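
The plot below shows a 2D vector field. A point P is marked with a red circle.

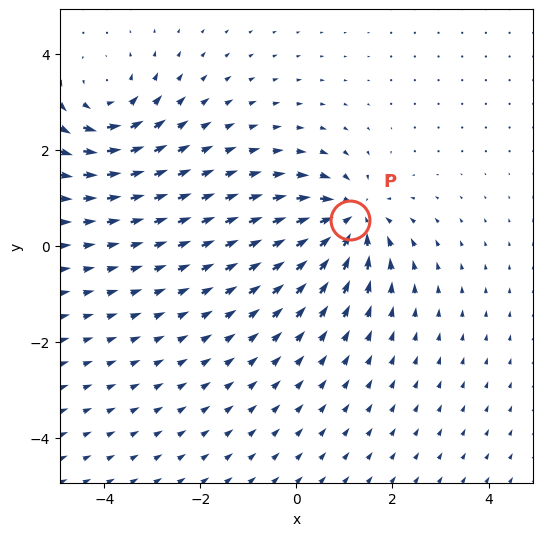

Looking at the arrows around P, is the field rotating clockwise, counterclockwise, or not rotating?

not rotating

Near P at (1.1, 0.5) the arrows show no circulation. The curl there is ≈0.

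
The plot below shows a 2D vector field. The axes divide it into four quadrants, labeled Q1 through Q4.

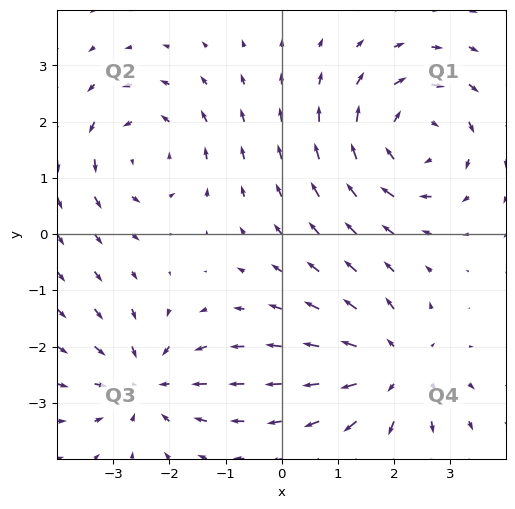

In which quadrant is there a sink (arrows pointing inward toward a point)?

Q3

The sink sits at approximately (-2.4, -2.7), which lies in quadrant Q3. The divergence there is about -4, negative as expected for a sink.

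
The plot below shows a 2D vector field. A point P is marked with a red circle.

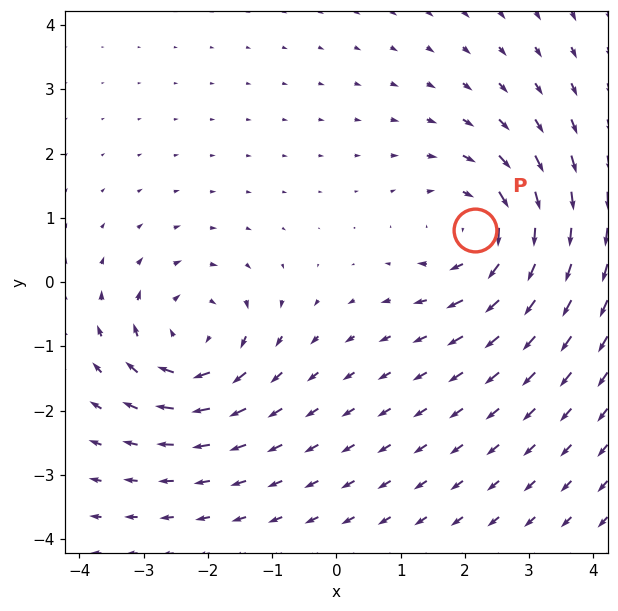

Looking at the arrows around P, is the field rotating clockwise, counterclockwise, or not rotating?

clockwise

Near P at (2.2, 0.8) the arrows circulate clockwise. The curl (z-component) there is about -4; negative curl means clockwise rotation.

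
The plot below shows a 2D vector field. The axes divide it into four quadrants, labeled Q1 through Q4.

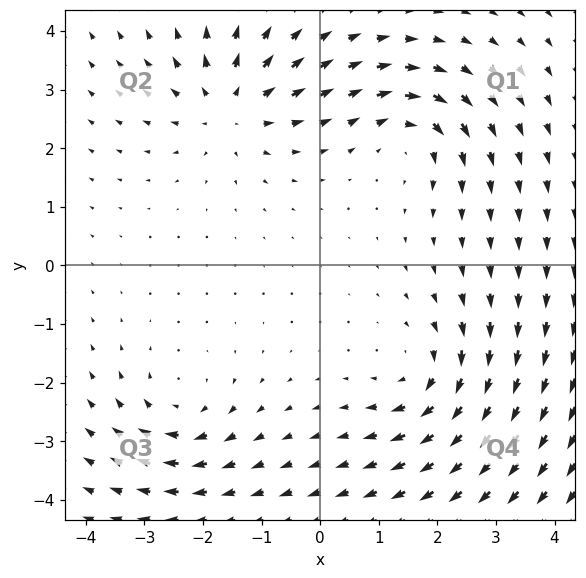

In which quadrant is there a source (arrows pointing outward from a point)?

Q2

The source sits at approximately (-1.5, 2.7), which lies in quadrant Q2. The divergence there is about +5, positive as expected for a source.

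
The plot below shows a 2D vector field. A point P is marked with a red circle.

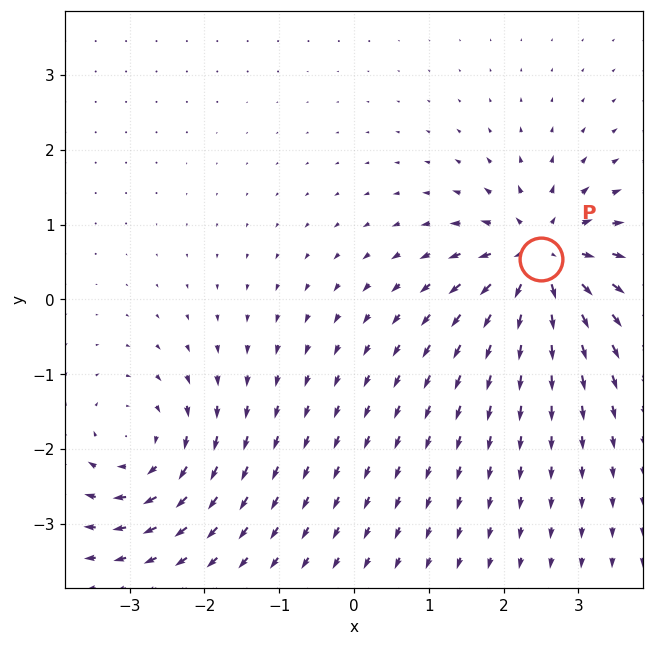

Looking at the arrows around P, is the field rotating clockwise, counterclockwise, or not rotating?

Near P at (2.5, 0.5) the arrows show no circulation. The curl there is ≈0.

not rotating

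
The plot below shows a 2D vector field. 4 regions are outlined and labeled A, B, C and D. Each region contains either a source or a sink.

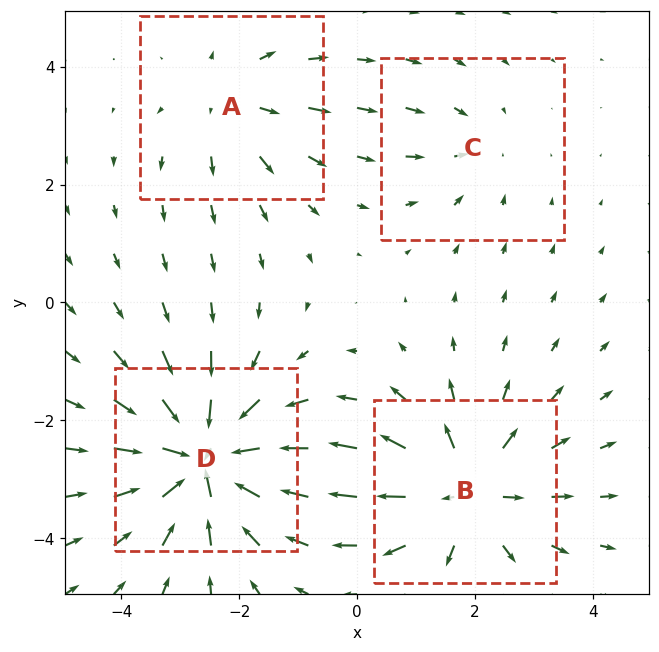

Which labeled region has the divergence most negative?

D

Divergence at each region's feature centre — A: about +3, B: about +5, C: about -2, D: about -6. Region D is most negative.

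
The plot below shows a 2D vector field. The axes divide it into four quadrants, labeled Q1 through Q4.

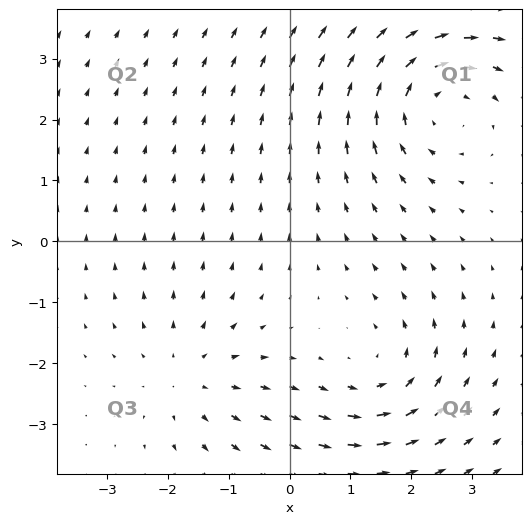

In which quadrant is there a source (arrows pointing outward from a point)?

Q3

The source sits at approximately (-1.6, -2.2), which lies in quadrant Q3. The divergence there is about +2, positive as expected for a source.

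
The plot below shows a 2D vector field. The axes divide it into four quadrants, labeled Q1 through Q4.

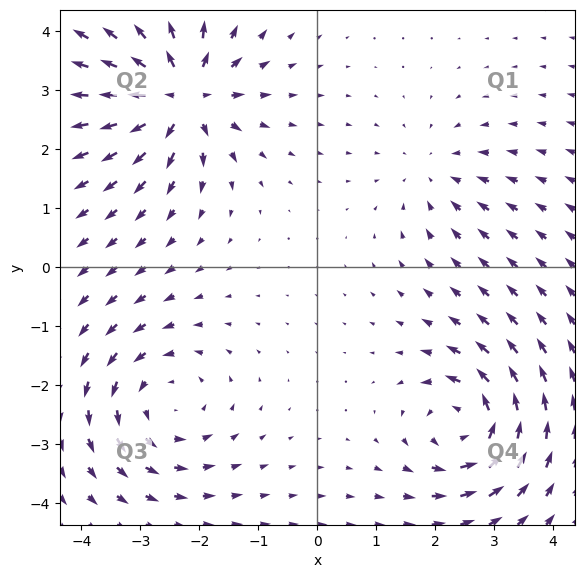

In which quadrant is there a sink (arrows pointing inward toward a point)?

The sink sits at approximately (2.0, 1.6), which lies in quadrant Q1. The divergence there is about -3, negative as expected for a sink.

Q1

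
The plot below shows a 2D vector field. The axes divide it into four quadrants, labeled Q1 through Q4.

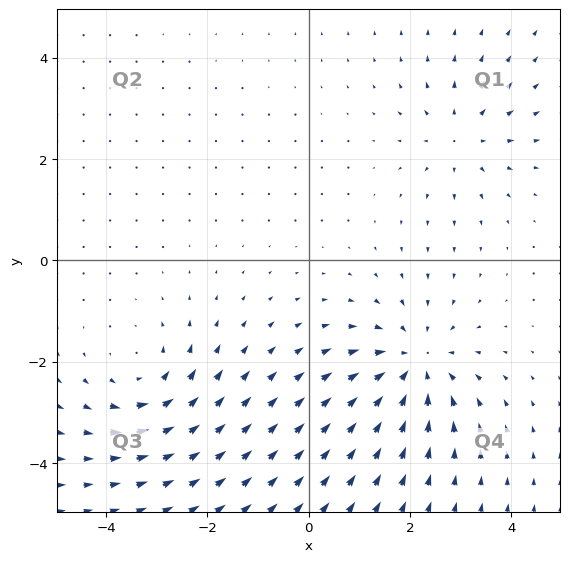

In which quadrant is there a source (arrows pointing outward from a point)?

Q1

The source sits at approximately (3.0, 2.4), which lies in quadrant Q1. The divergence there is about +3, positive as expected for a source.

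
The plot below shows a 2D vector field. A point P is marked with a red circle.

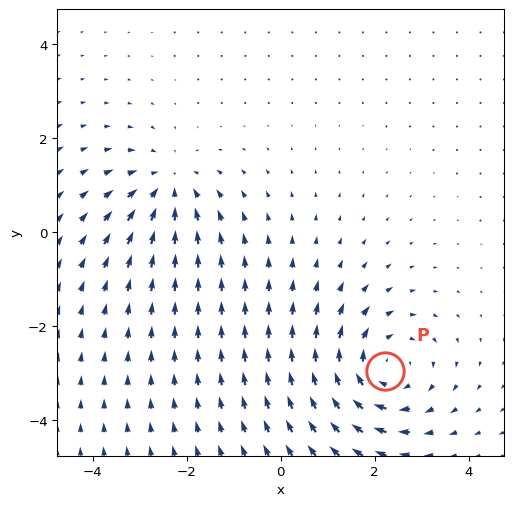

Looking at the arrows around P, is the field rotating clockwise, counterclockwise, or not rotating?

clockwise

Near P at (2.2, -3.0) the arrows circulate clockwise. The curl (z-component) there is about -4; negative curl means clockwise rotation.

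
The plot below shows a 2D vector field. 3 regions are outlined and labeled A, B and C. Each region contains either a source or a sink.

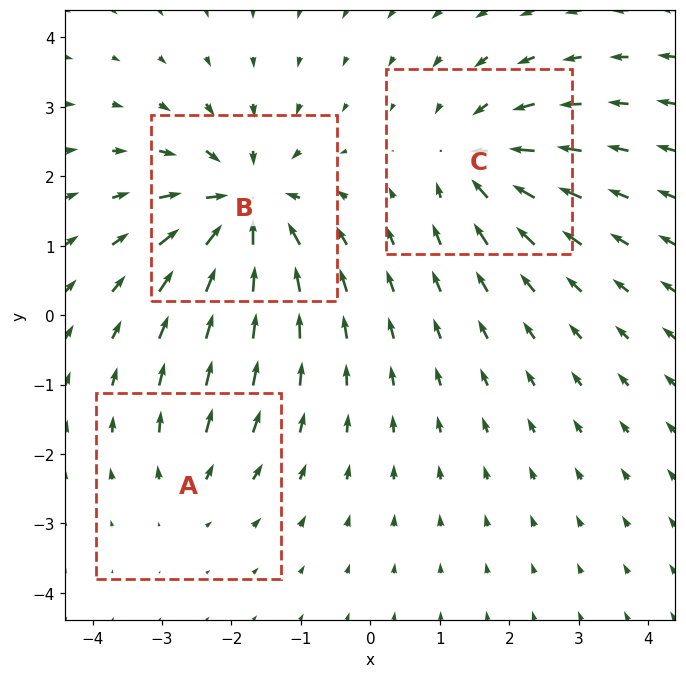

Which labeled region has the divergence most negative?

Divergence at each region's feature centre — A: about +2, B: about -6, C: about -4. Region B is most negative.

B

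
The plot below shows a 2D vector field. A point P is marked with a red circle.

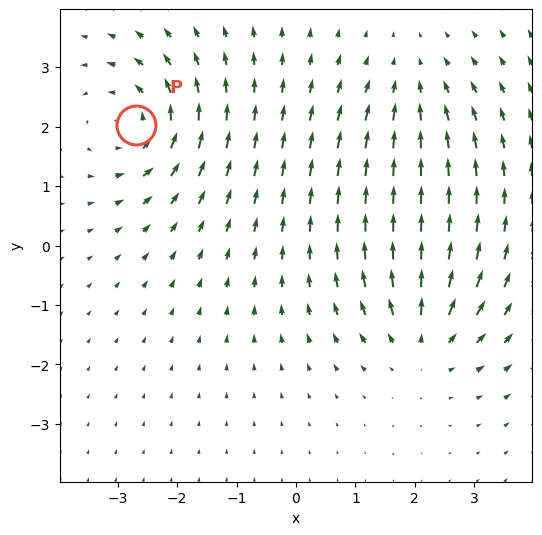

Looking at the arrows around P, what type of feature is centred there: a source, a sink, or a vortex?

vortex

At P (-2.7, 2.0) the arrows circulate counterclockwise. Divergence ≈0, curl about +6 — near-zero divergence with nonzero curl is a vortex.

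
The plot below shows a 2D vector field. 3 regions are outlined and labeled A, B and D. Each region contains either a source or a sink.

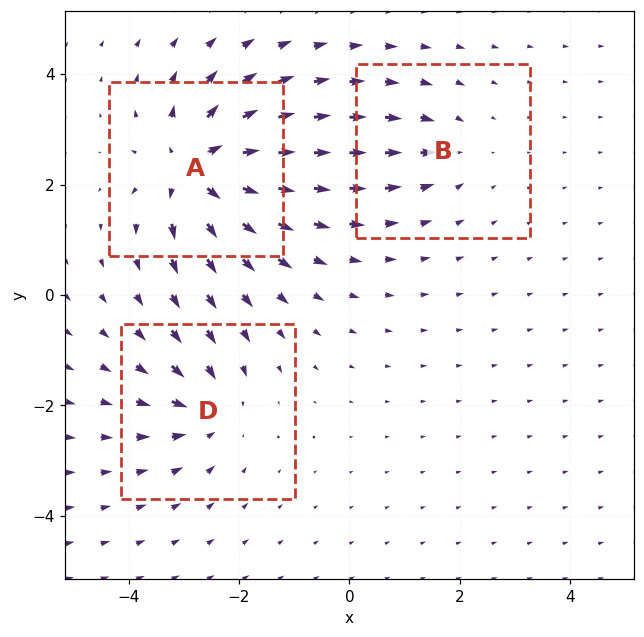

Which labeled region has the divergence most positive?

Divergence at each region's feature centre — A: about +6, B: about -3, D: about -4. Region A is most positive.

A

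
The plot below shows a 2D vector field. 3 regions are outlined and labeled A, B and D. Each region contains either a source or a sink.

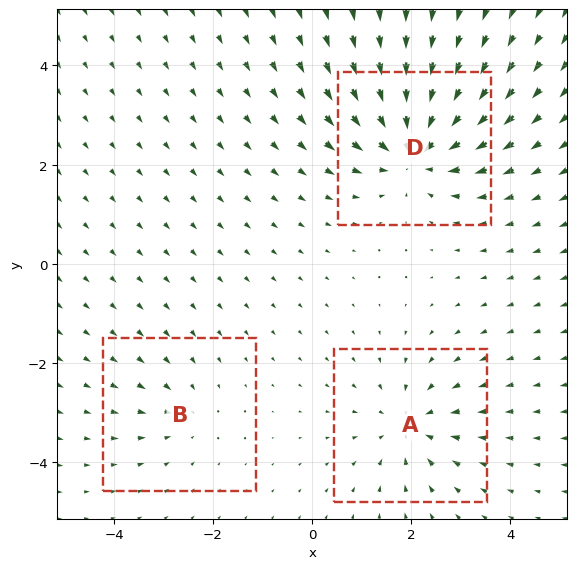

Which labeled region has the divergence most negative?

D

Divergence at each region's feature centre — A: about -3, B: about -2, D: about -5. Region D is most negative.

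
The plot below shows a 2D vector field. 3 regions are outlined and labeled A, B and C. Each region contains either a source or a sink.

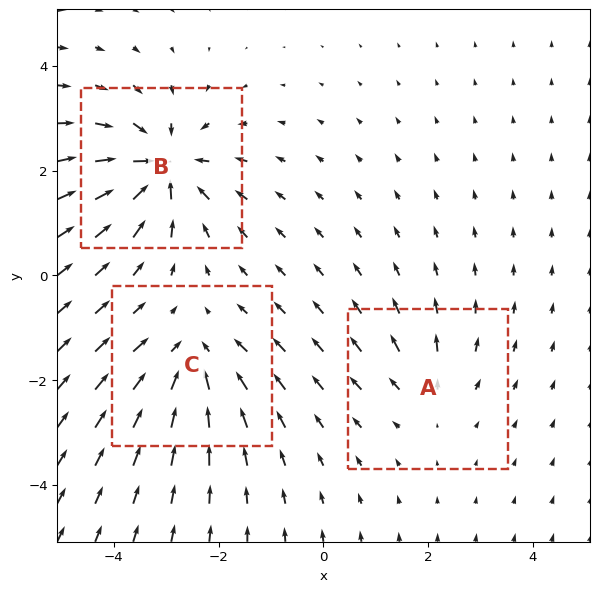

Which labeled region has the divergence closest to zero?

A

Divergence at each region's feature centre — A: about +2, B: about -6, C: about -4. Region A is closest to zero.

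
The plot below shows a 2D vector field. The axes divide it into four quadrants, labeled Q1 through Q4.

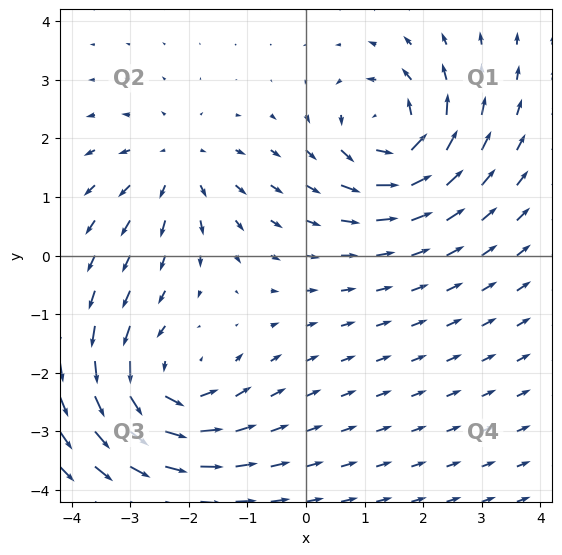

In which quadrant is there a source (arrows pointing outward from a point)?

Q2

The source sits at approximately (-2.2, 1.5), which lies in quadrant Q2. The divergence there is about +3, positive as expected for a source.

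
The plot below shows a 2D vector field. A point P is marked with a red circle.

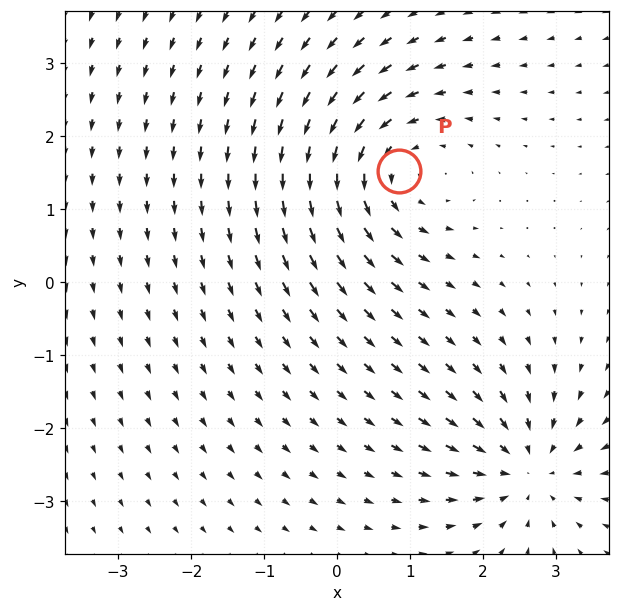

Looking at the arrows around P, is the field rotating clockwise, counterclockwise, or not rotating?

counterclockwise

Near P at (0.9, 1.5) the arrows circulate counterclockwise. The curl (z-component) there is about +4; positive curl means counterclockwise rotation.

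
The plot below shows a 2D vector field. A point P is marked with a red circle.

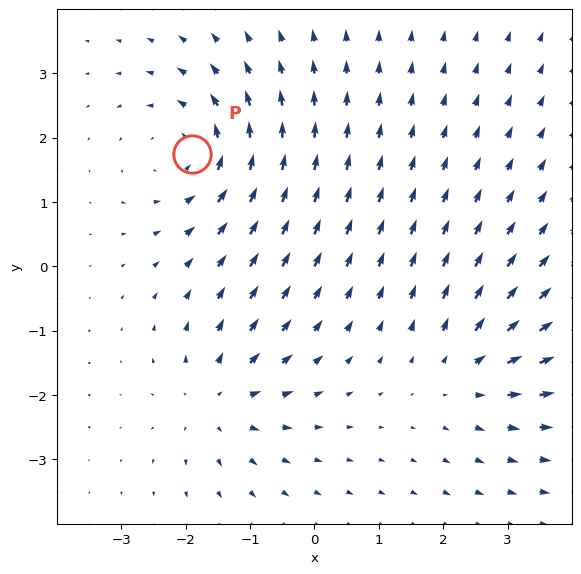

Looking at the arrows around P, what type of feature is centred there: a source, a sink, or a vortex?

At P (-1.9, 1.7) the arrows circulate counterclockwise. Divergence ≈0, curl about +4 — near-zero divergence with nonzero curl is a vortex.

vortex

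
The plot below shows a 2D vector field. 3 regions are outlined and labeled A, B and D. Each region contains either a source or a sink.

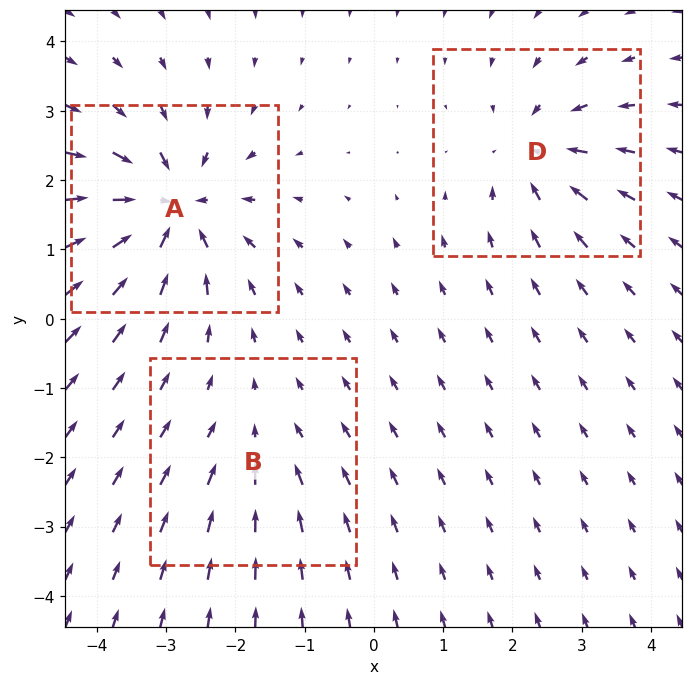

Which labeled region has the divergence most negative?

A

Divergence at each region's feature centre — A: about -6, B: about -2, D: about -4. Region A is most negative.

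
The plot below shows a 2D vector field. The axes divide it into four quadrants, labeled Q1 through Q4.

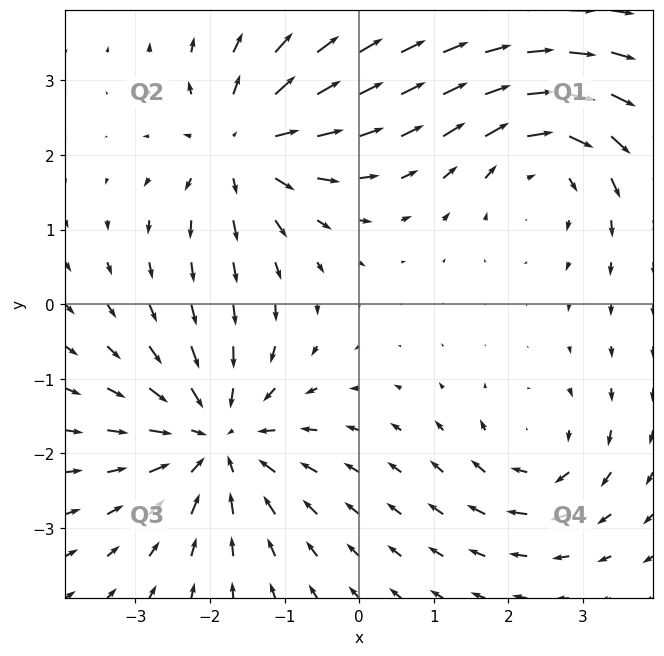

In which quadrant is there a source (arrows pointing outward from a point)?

The source sits at approximately (-1.6, 2.1), which lies in quadrant Q2. The divergence there is about +5, positive as expected for a source.

Q2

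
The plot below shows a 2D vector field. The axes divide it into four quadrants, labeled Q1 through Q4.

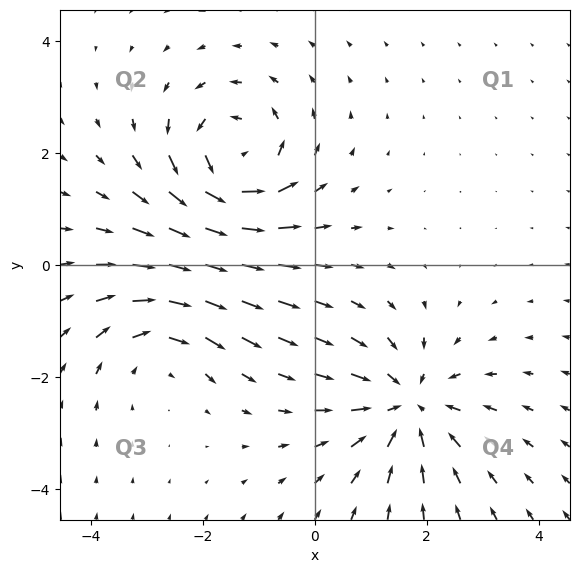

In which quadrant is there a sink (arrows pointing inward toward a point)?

The sink sits at approximately (1.7, -2.5), which lies in quadrant Q4. The divergence there is about -3, negative as expected for a sink.

Q4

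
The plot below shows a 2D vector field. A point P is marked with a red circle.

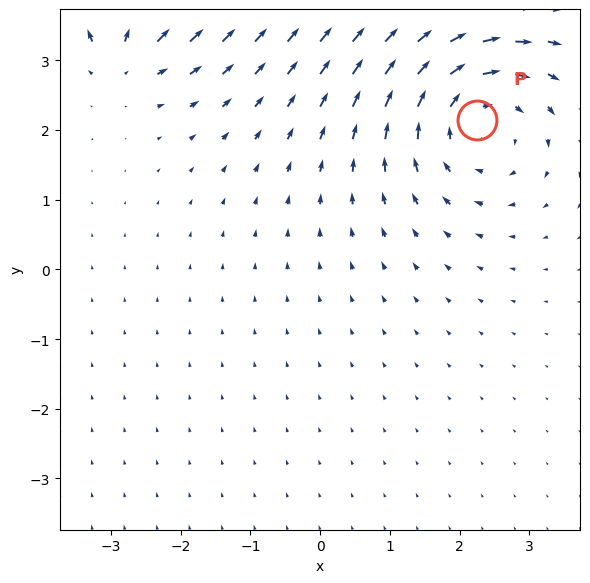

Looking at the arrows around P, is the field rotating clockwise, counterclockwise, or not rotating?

Near P at (2.2, 2.1) the arrows circulate clockwise. The curl (z-component) there is about -5; negative curl means clockwise rotation.

clockwise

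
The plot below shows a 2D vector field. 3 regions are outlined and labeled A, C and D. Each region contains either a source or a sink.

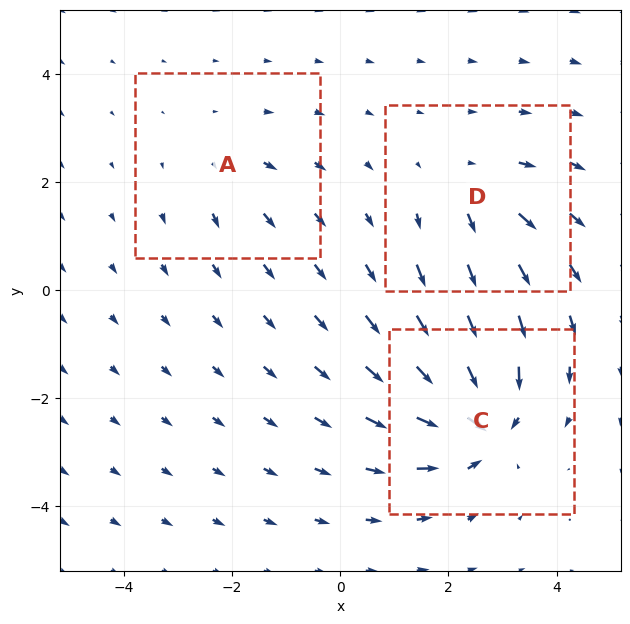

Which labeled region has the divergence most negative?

C

Divergence at each region's feature centre — A: about +2, C: about -6, D: about +3. Region C is most negative.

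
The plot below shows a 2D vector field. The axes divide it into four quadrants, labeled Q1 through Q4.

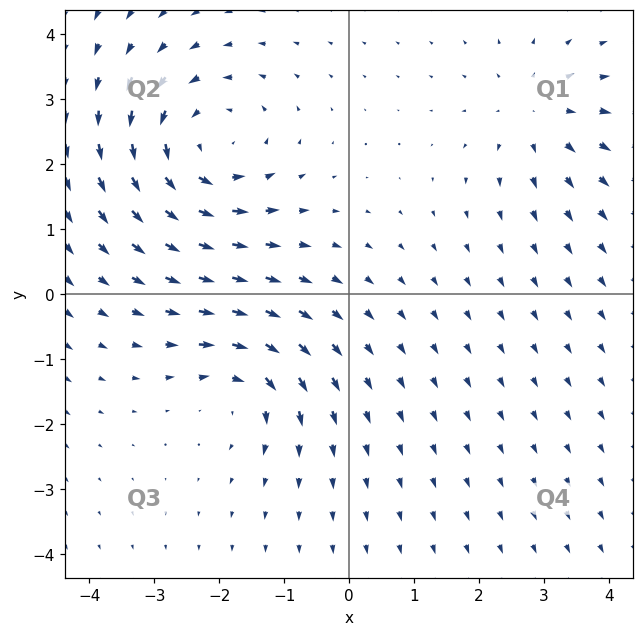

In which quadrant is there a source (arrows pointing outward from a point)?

Q1

The source sits at approximately (2.9, 2.8), which lies in quadrant Q1. The divergence there is about +3, positive as expected for a source.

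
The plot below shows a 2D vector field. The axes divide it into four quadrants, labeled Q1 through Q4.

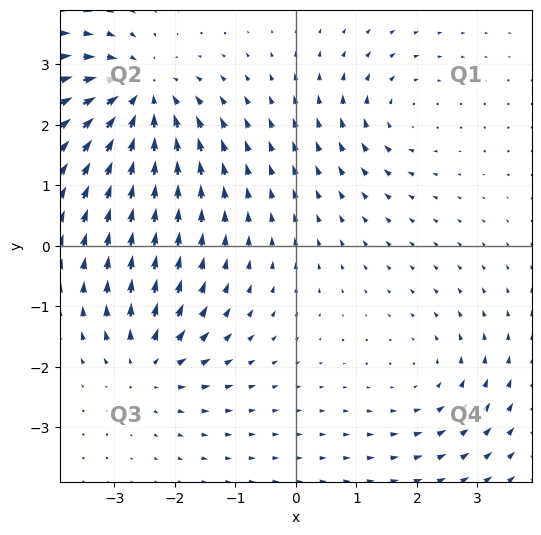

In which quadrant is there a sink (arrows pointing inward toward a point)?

Q2

The sink sits at approximately (-2.6, 2.5), which lies in quadrant Q2. The divergence there is about -5, negative as expected for a sink.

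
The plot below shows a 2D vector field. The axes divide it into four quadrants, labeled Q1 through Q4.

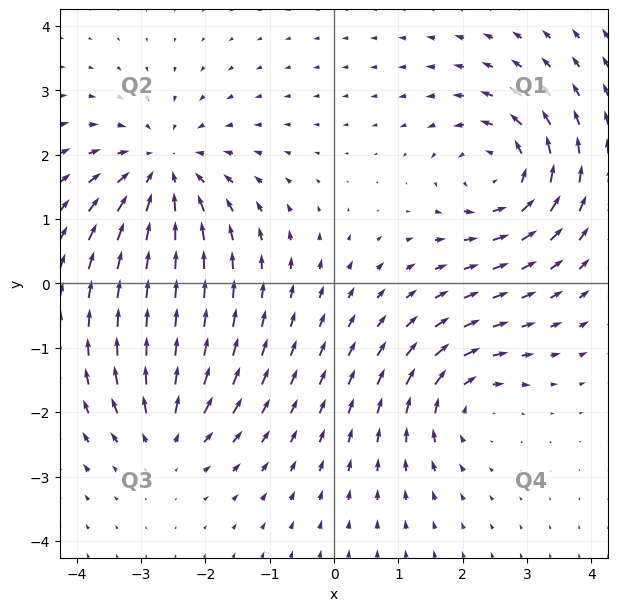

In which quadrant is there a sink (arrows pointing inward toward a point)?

The sink sits at approximately (-2.7, 1.7), which lies in quadrant Q2. The divergence there is about -5, negative as expected for a sink.

Q2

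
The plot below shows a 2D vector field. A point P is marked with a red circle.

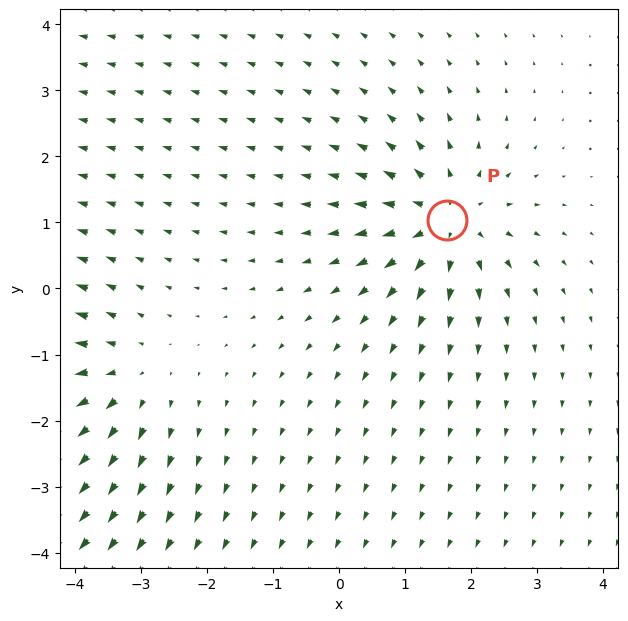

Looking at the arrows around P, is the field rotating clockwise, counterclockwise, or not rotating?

Near P at (1.6, 1.0) the arrows show no circulation. The curl there is ≈0.

not rotating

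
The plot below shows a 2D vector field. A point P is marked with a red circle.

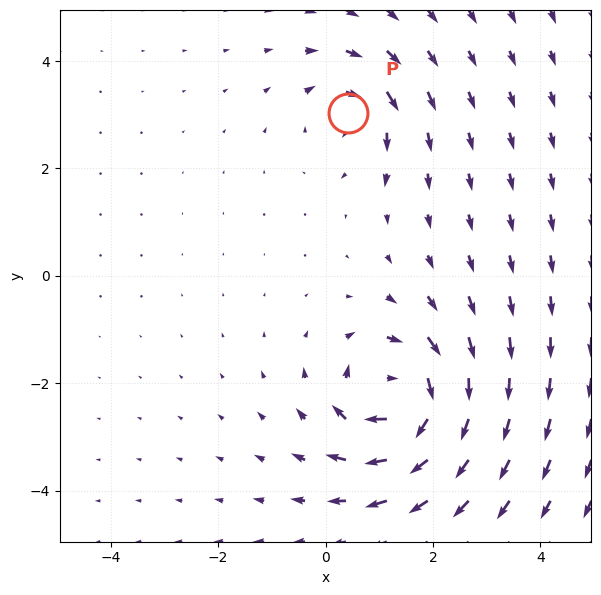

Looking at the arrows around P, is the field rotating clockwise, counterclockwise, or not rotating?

clockwise

Near P at (0.4, 3.0) the arrows circulate clockwise. The curl (z-component) there is about -4; negative curl means clockwise rotation.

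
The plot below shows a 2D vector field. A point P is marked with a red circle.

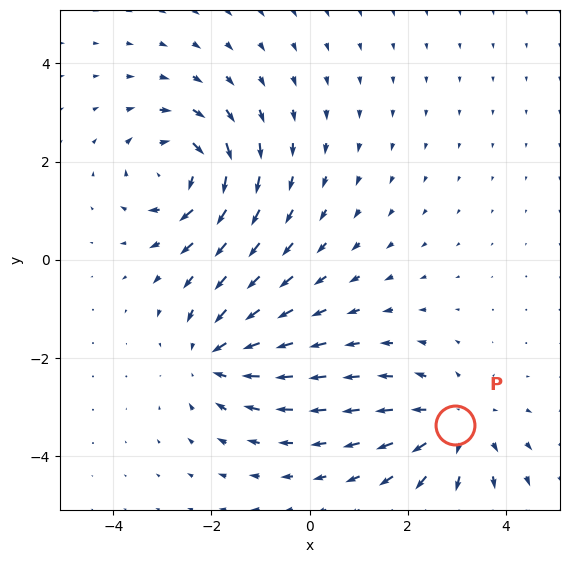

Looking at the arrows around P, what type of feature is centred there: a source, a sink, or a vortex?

source

At P (3.0, -3.4) the arrows spread outward. Divergence about +3, curl ≈0 — positive divergence with near-zero curl is a source.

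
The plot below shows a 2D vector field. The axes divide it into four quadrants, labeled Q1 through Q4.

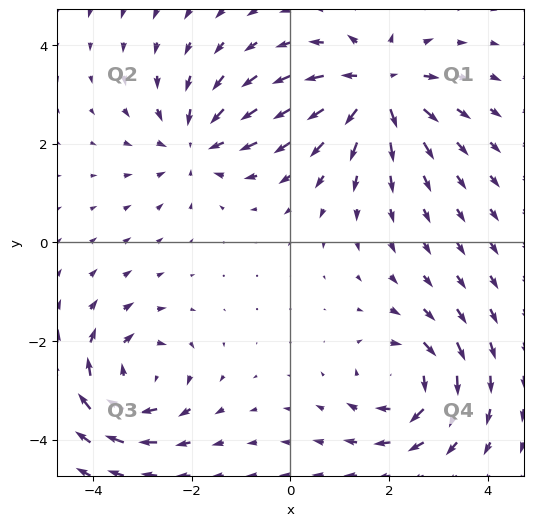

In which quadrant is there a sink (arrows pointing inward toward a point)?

Q2

The sink sits at approximately (-1.9, 2.0), which lies in quadrant Q2. The divergence there is about -4, negative as expected for a sink.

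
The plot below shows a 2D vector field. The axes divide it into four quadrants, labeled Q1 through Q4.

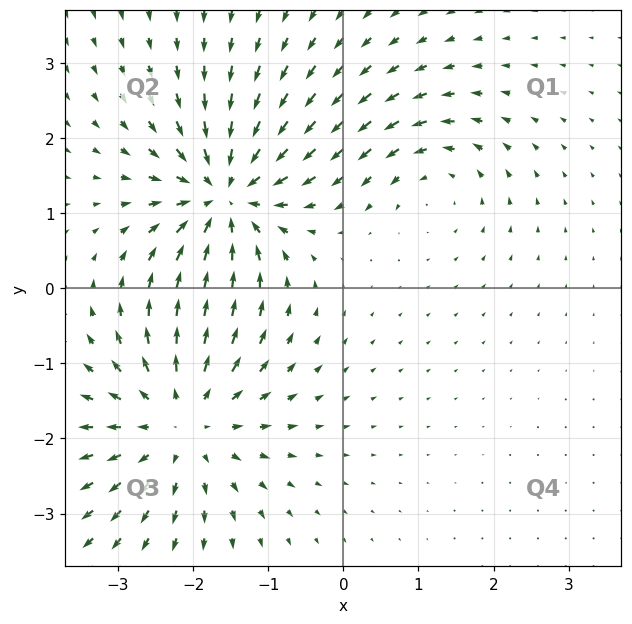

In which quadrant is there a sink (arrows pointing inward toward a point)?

The sink sits at approximately (-1.6, 1.2), which lies in quadrant Q2. The divergence there is about -6, negative as expected for a sink.

Q2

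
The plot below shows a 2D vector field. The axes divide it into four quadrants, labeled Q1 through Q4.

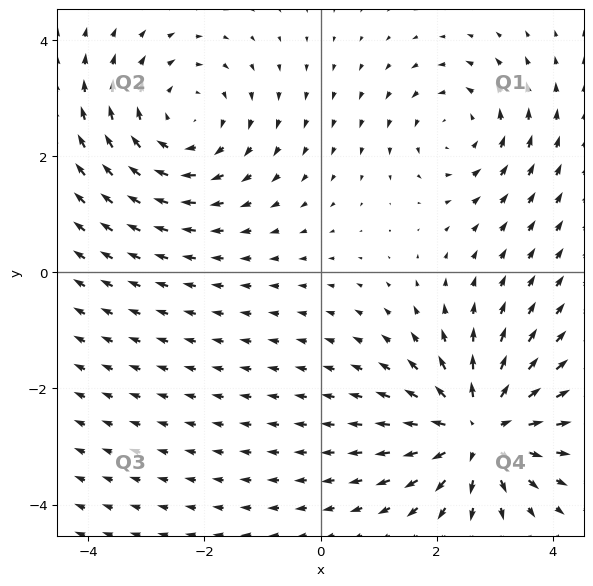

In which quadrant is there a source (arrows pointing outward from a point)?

The source sits at approximately (2.7, -2.7), which lies in quadrant Q4. The divergence there is about +5, positive as expected for a source.

Q4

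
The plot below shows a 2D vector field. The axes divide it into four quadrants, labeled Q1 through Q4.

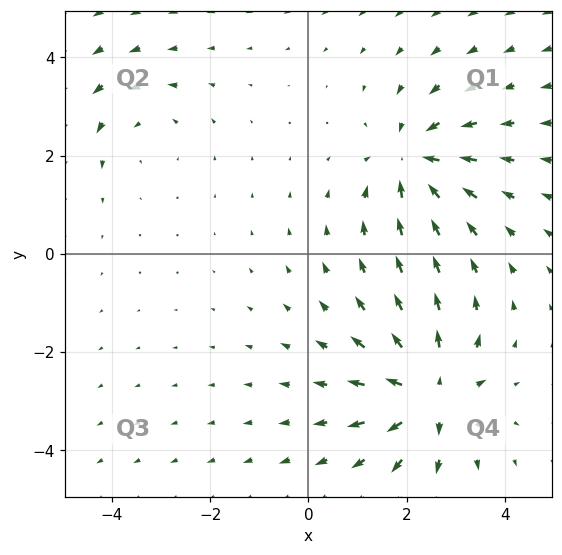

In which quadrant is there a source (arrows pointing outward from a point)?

The source sits at approximately (2.5, -2.9), which lies in quadrant Q4. The divergence there is about +6, positive as expected for a source.

Q4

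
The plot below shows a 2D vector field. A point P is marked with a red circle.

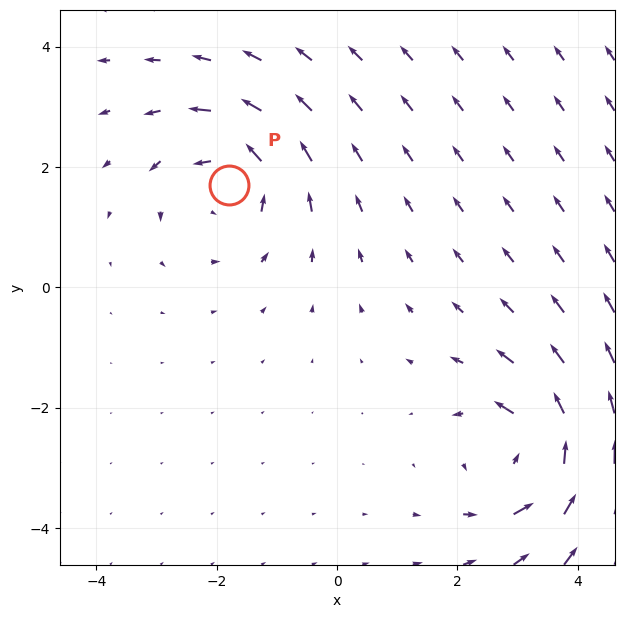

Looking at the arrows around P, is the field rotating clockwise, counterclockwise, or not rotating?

counterclockwise

Near P at (-1.8, 1.7) the arrows circulate counterclockwise. The curl (z-component) there is about +4; positive curl means counterclockwise rotation.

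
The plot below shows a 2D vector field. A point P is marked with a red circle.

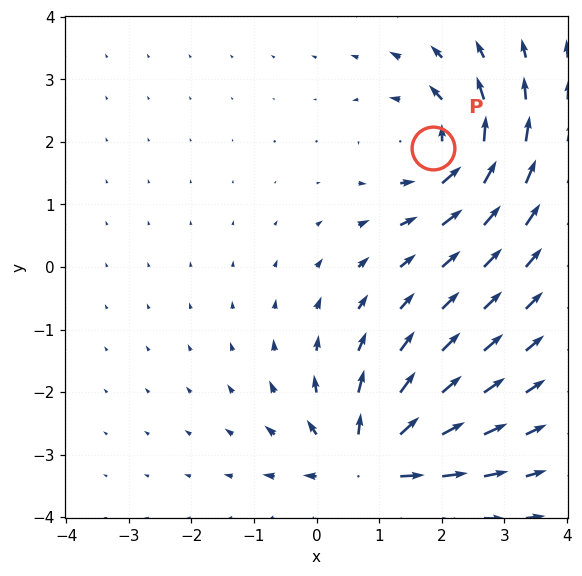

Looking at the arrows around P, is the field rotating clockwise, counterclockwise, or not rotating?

counterclockwise

Near P at (1.9, 1.9) the arrows circulate counterclockwise. The curl (z-component) there is about +4; positive curl means counterclockwise rotation.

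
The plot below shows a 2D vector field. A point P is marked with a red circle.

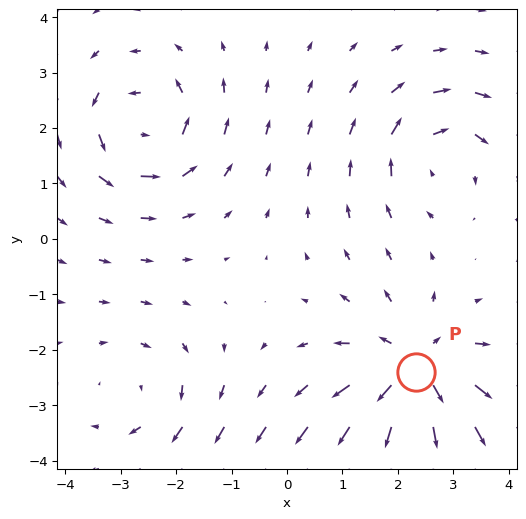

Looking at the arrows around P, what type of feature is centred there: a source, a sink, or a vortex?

At P (2.3, -2.4) the arrows spread outward. Divergence about +5, curl ≈0 — positive divergence with near-zero curl is a source.

source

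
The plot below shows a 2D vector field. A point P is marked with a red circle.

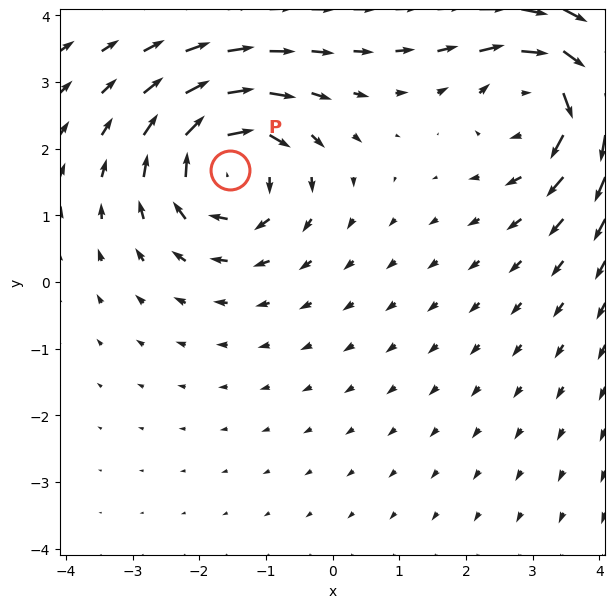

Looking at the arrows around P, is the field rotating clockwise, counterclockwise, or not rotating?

Near P at (-1.5, 1.7) the arrows circulate clockwise. The curl (z-component) there is about -4; negative curl means clockwise rotation.

clockwise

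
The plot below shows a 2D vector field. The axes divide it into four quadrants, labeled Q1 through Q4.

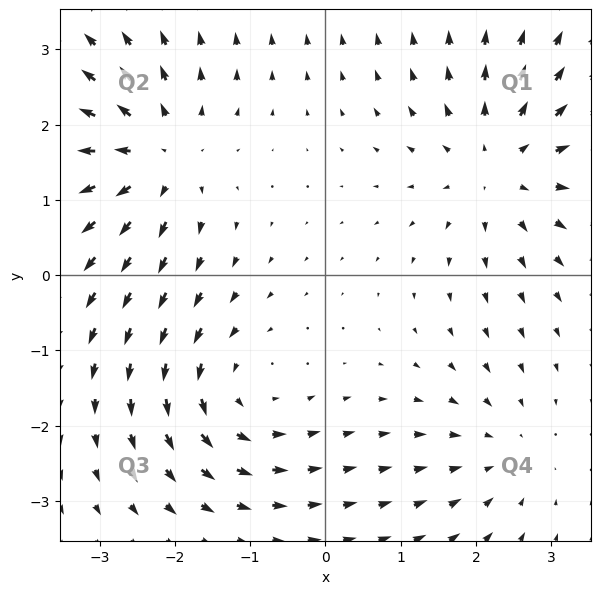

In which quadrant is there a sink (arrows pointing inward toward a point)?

Q4

The sink sits at approximately (2.4, -2.3), which lies in quadrant Q4. The divergence there is about -2, negative as expected for a sink.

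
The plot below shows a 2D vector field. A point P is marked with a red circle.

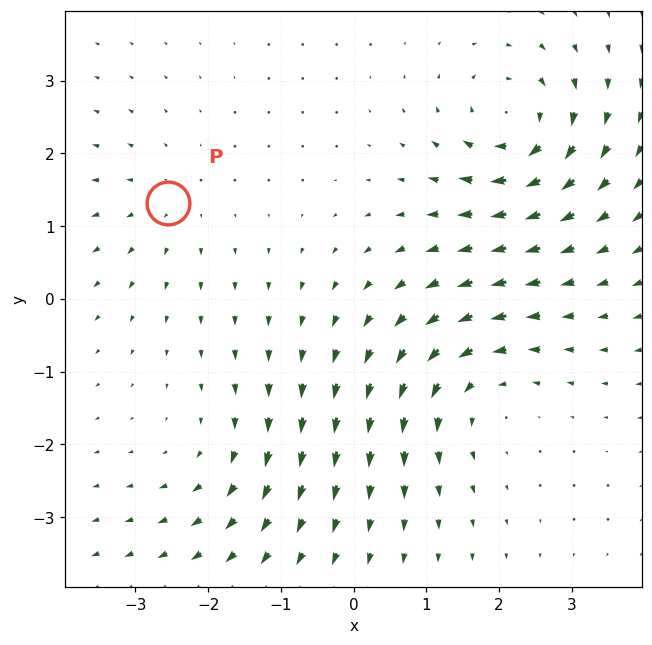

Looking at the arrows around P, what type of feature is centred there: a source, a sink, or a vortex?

source

At P (-2.6, 1.3) the arrows spread outward. Divergence about +2, curl ≈0 — positive divergence with near-zero curl is a source.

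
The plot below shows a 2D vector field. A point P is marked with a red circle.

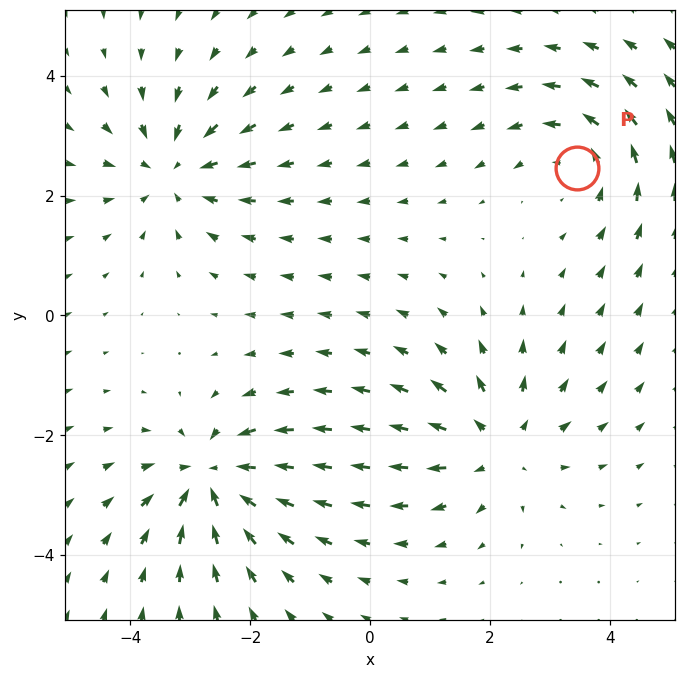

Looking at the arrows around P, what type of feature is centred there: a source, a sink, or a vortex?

vortex

At P (3.4, 2.5) the arrows circulate counterclockwise. Divergence ≈0, curl about +3 — near-zero divergence with nonzero curl is a vortex.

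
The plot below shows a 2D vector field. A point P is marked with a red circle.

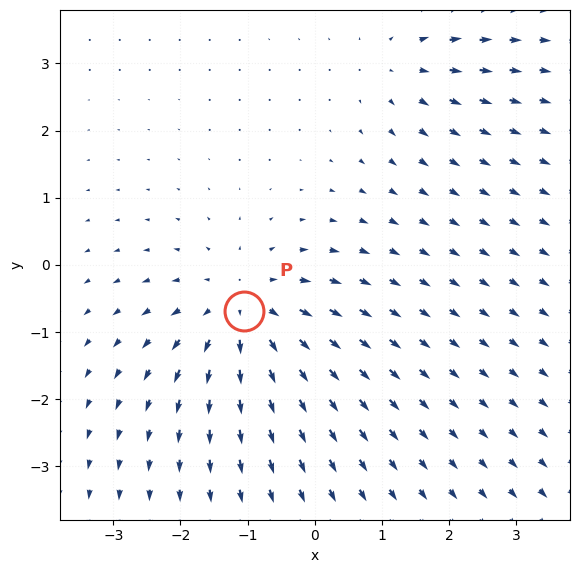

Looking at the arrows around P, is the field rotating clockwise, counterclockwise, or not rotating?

not rotating

Near P at (-1.1, -0.7) the arrows show no circulation. The curl there is ≈0.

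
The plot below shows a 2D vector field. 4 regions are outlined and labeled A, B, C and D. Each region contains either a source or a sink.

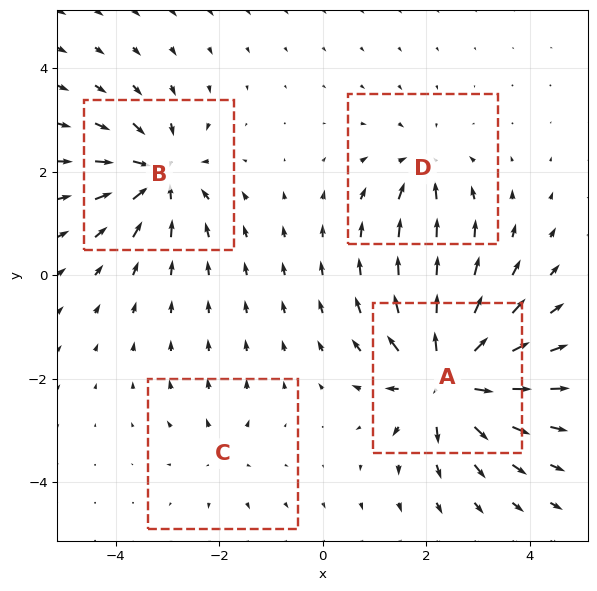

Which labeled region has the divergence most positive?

A

Divergence at each region's feature centre — A: about +8, B: about -6, C: about +3, D: about -4. Region A is most positive.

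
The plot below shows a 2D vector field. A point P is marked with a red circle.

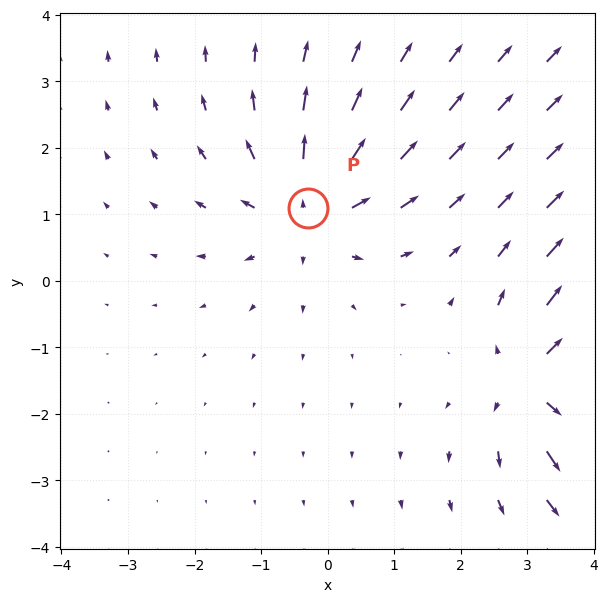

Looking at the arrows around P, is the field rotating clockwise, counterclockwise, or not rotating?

Near P at (-0.3, 1.1) the arrows show no circulation. The curl there is ≈0.

not rotating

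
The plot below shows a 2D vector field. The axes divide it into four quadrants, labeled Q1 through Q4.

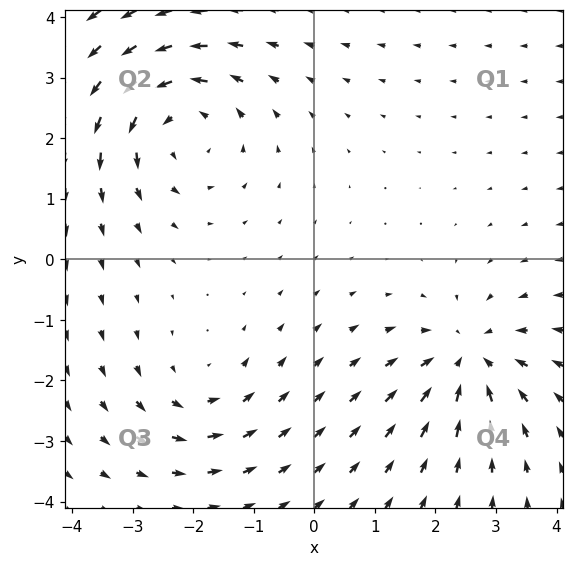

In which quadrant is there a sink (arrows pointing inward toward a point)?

The sink sits at approximately (2.6, -1.6), which lies in quadrant Q4. The divergence there is about -5, negative as expected for a sink.

Q4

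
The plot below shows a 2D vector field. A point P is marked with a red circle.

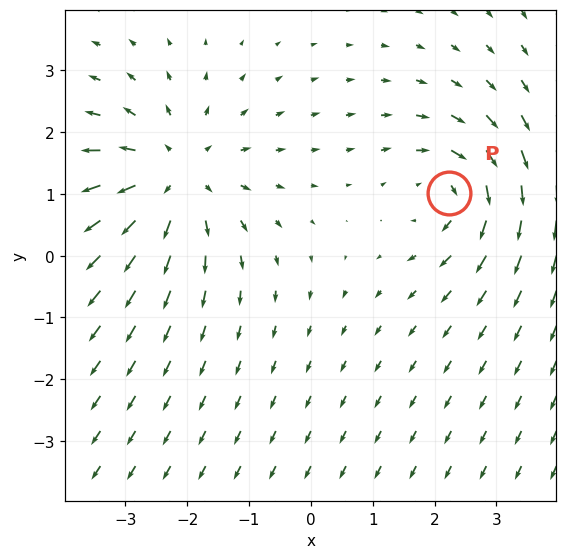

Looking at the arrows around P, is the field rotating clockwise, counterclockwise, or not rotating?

clockwise

Near P at (2.2, 1.0) the arrows circulate clockwise. The curl (z-component) there is about -3; negative curl means clockwise rotation.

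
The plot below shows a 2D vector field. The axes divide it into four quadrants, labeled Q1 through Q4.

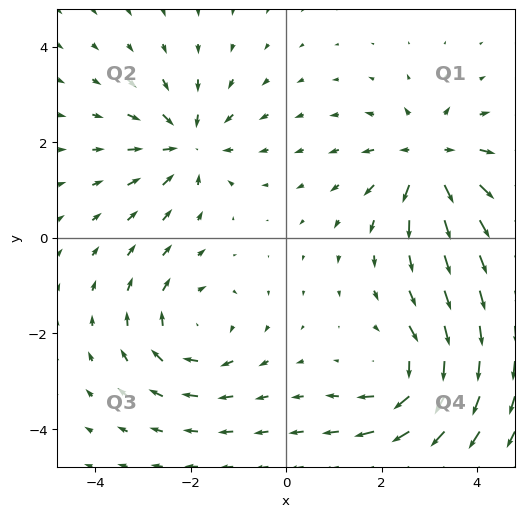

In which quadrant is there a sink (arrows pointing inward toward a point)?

The sink sits at approximately (-2.1, 1.9), which lies in quadrant Q2. The divergence there is about -5, negative as expected for a sink.

Q2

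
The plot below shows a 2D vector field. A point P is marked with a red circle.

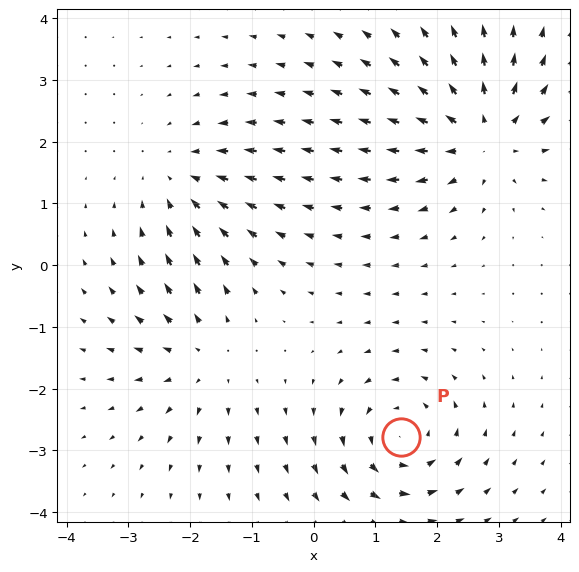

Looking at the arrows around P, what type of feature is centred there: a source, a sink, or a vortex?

vortex

At P (1.4, -2.8) the arrows circulate counterclockwise. Divergence ≈0, curl about +5 — near-zero divergence with nonzero curl is a vortex.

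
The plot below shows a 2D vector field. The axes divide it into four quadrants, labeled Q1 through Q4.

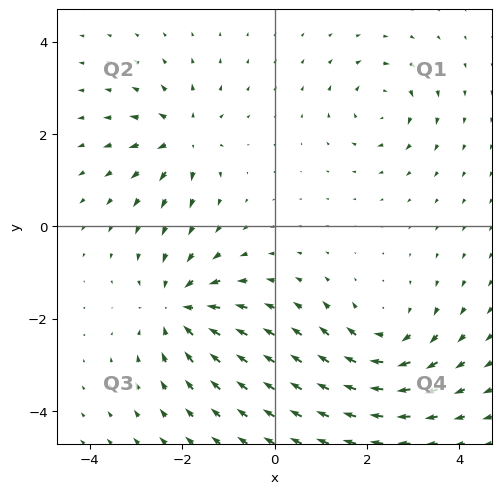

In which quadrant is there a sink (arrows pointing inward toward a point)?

Q3

The sink sits at approximately (-2.1, -1.8), which lies in quadrant Q3. The divergence there is about -5, negative as expected for a sink.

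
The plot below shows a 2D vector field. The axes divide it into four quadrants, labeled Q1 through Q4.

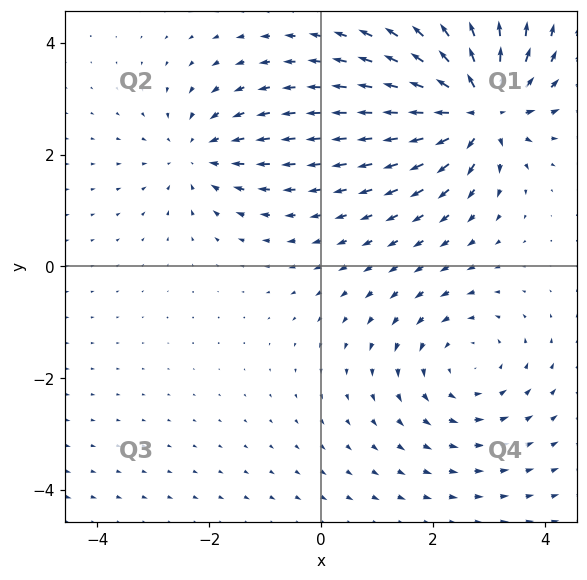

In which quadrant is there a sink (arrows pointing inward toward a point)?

The sink sits at approximately (-2.2, 2.0), which lies in quadrant Q2. The divergence there is about -3, negative as expected for a sink.

Q2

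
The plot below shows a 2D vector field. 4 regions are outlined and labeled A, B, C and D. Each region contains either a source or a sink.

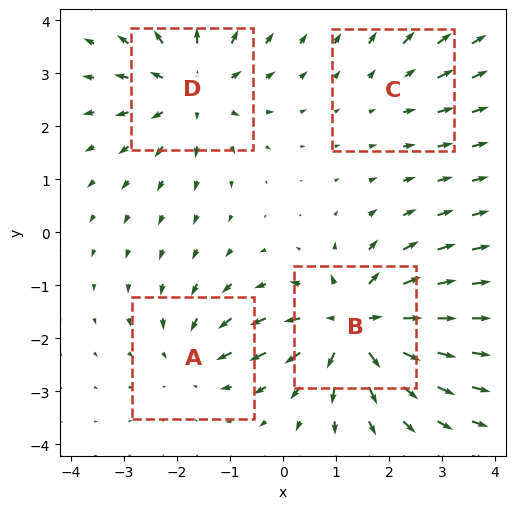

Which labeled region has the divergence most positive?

Divergence at each region's feature centre — A: about -3, B: about +7, C: about +2, D: about +5. Region B is most positive.

B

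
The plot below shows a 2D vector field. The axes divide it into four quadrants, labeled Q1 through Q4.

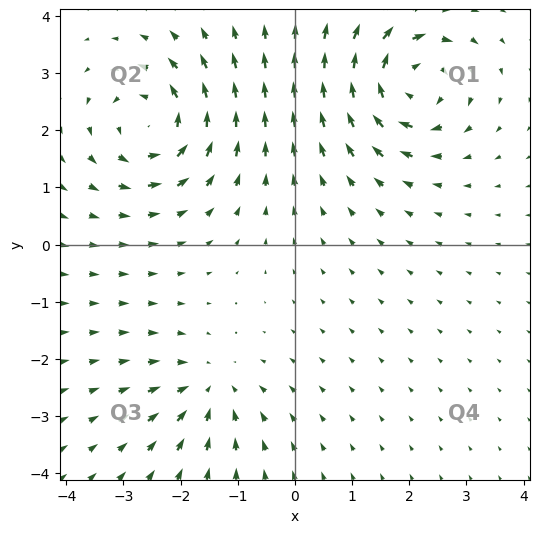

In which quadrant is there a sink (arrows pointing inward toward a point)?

Q3

The sink sits at approximately (-1.5, -2.5), which lies in quadrant Q3. The divergence there is about -3, negative as expected for a sink.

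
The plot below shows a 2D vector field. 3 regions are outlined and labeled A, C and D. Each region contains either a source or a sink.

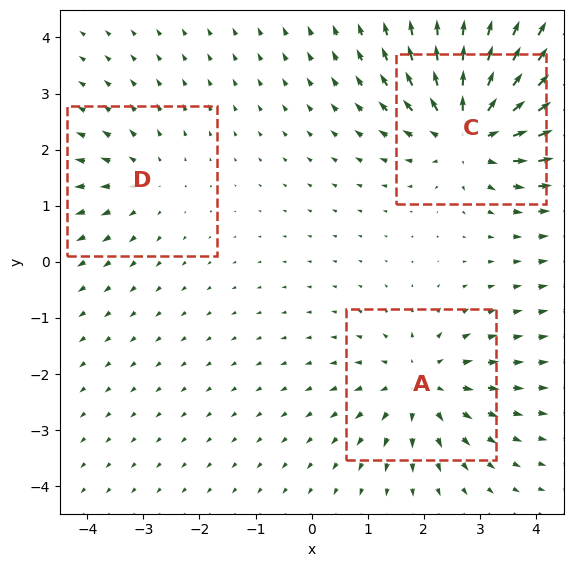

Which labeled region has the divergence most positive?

C

Divergence at each region's feature centre — A: about +3, C: about +5, D: about +2. Region C is most positive.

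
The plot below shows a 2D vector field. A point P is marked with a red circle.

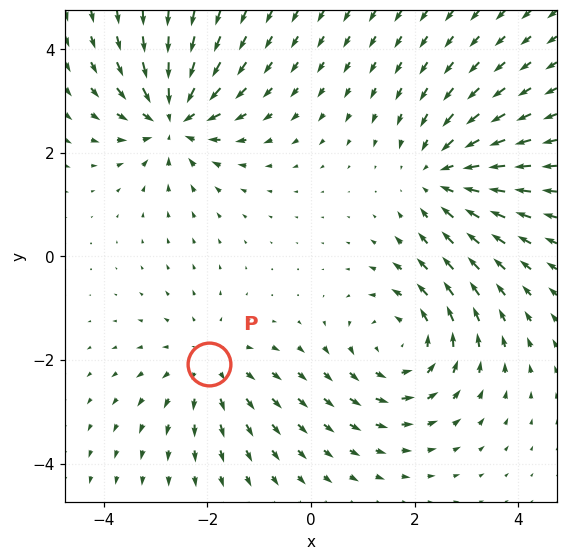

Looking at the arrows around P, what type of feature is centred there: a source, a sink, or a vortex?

At P (-2.0, -2.1) the arrows spread outward. Divergence about +2, curl ≈0 — positive divergence with near-zero curl is a source.

source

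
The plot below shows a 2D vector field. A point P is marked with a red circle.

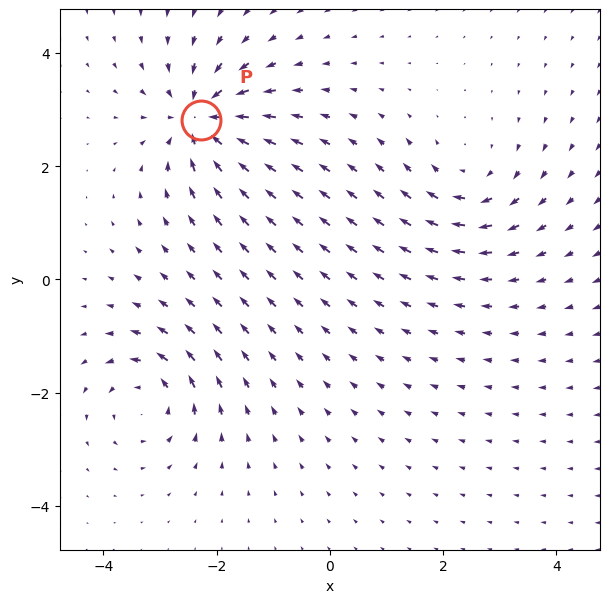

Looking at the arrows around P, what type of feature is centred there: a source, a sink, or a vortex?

At P (-2.3, 2.8) the arrows converge inward. Divergence about -7, curl ≈0 — negative divergence with near-zero curl is a sink.

sink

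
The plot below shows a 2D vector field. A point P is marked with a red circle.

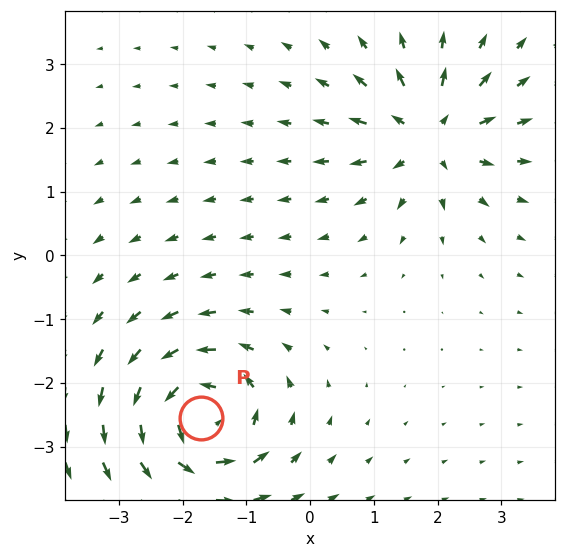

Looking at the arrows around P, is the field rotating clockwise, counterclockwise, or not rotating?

counterclockwise

Near P at (-1.7, -2.5) the arrows circulate counterclockwise. The curl (z-component) there is about +6; positive curl means counterclockwise rotation.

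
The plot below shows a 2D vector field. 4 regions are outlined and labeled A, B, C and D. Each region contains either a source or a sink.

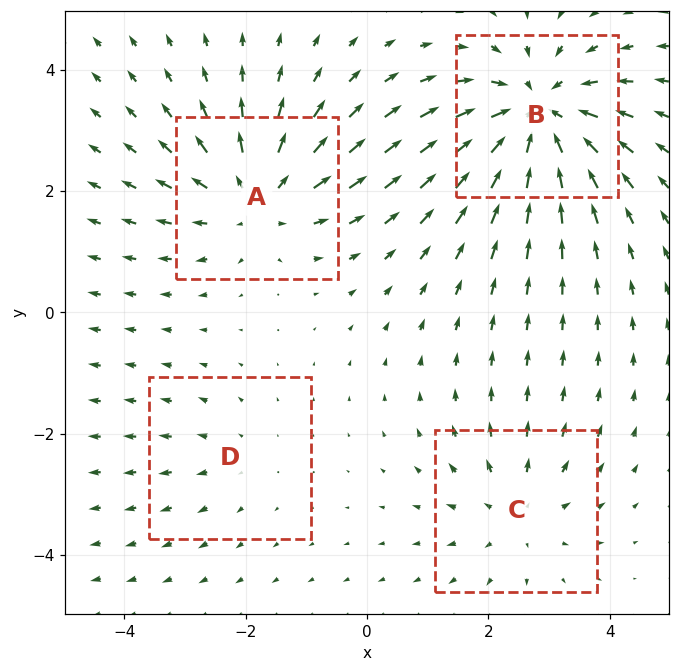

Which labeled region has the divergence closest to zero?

Divergence at each region's feature centre — A: about +5, B: about -6, C: about +3, D: about +2. Region D is closest to zero.

D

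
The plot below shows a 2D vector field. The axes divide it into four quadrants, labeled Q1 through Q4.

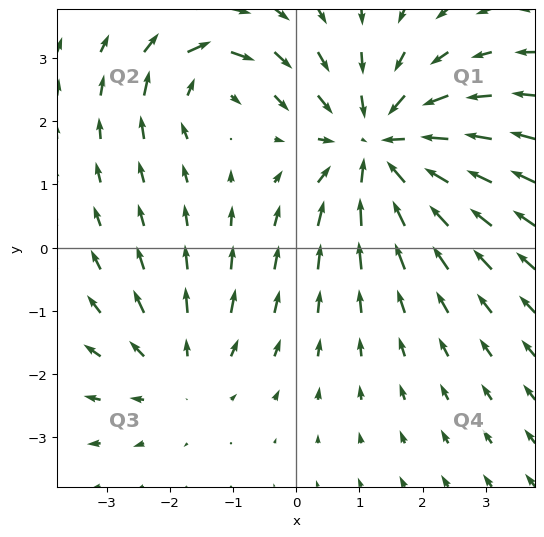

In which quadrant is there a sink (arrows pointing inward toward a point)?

Q1

The sink sits at approximately (1.3, 1.6), which lies in quadrant Q1. The divergence there is about -4, negative as expected for a sink.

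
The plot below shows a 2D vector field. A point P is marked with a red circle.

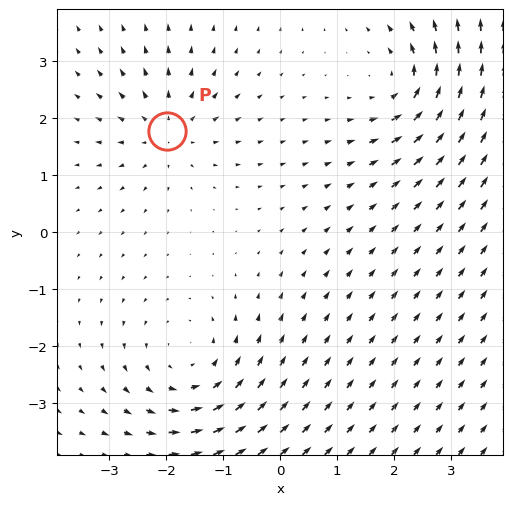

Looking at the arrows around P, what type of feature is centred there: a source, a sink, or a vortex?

source

At P (-2.0, 1.8) the arrows spread outward. Divergence about +3, curl ≈0 — positive divergence with near-zero curl is a source.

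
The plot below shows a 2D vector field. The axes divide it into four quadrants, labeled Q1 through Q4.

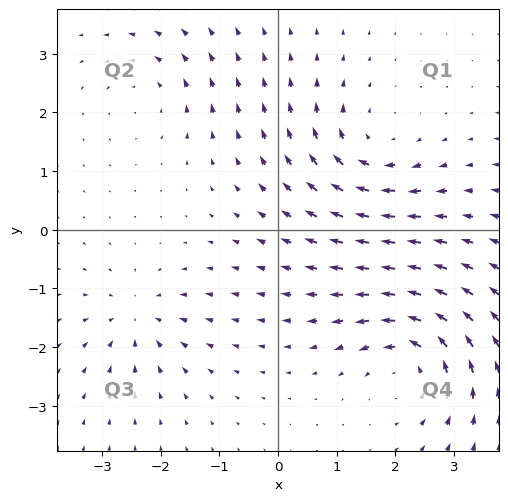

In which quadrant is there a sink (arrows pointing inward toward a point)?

Q3

The sink sits at approximately (-2.4, -1.5), which lies in quadrant Q3. The divergence there is about -4, negative as expected for a sink.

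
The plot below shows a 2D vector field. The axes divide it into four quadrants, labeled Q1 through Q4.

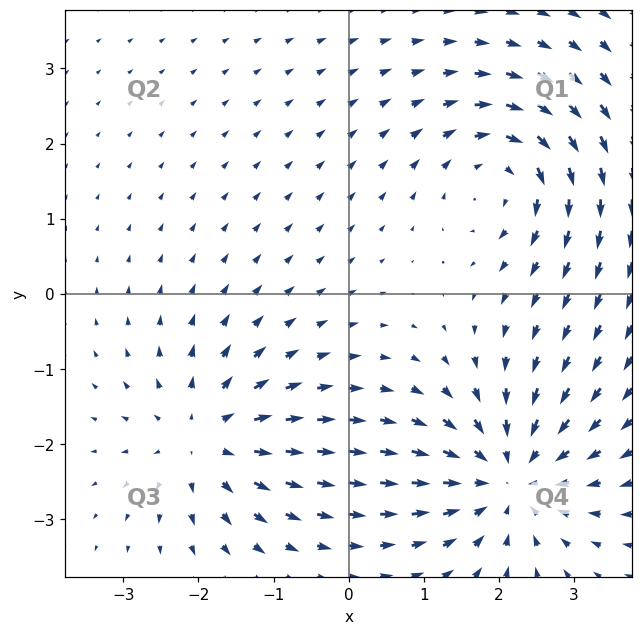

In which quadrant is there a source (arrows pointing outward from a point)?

Q3

The source sits at approximately (-1.9, -1.9), which lies in quadrant Q3. The divergence there is about +4, positive as expected for a source.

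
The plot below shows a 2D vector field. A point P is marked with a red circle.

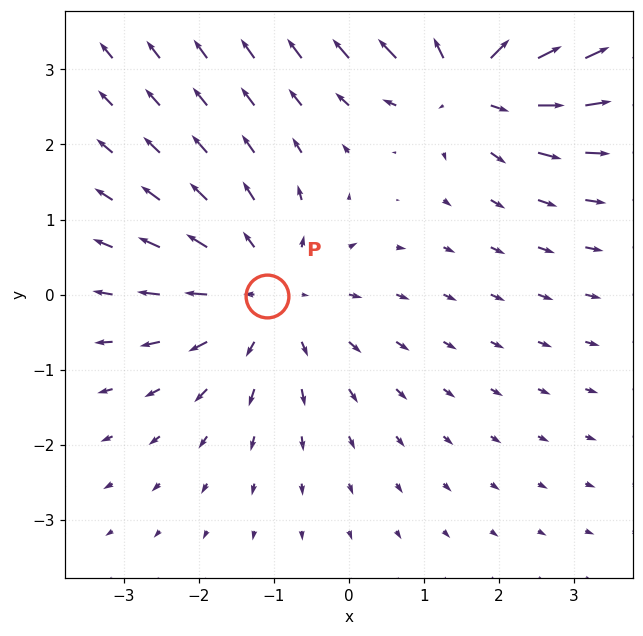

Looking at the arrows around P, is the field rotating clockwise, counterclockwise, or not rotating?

Near P at (-1.1, -0.0) the arrows show no circulation. The curl there is ≈0.

not rotating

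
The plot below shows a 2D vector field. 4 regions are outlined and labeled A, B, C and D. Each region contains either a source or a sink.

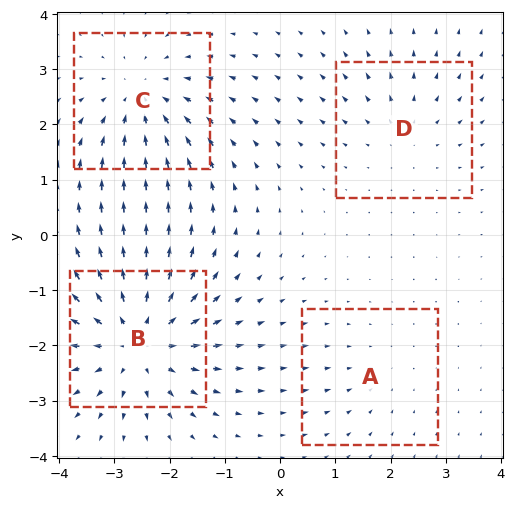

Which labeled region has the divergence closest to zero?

Divergence at each region's feature centre — A: about -2, B: about +7, C: about -5, D: about +3. Region A is closest to zero.

A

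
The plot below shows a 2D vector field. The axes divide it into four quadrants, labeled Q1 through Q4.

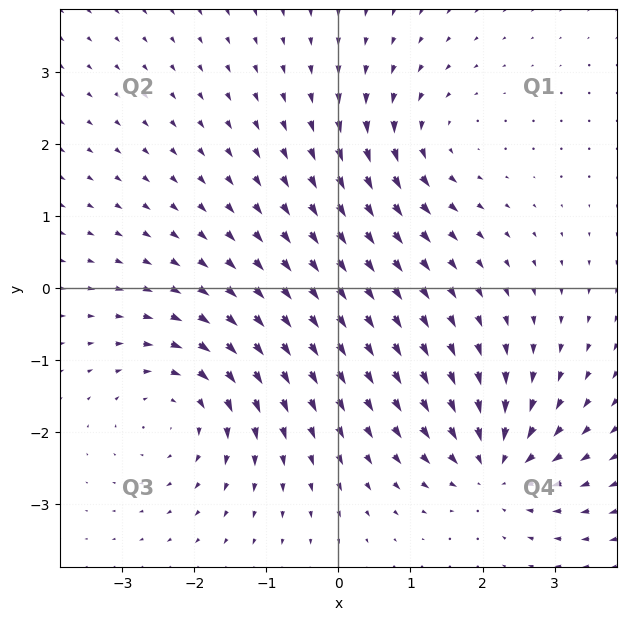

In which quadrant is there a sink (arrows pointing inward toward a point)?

The sink sits at approximately (2.2, -2.5), which lies in quadrant Q4. The divergence there is about -4, negative as expected for a sink.

Q4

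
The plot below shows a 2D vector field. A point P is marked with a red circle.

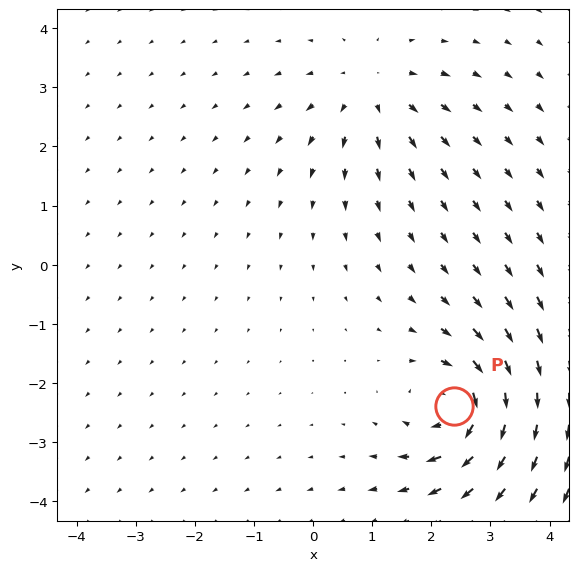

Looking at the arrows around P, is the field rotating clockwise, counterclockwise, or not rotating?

clockwise

Near P at (2.4, -2.4) the arrows circulate clockwise. The curl (z-component) there is about -5; negative curl means clockwise rotation.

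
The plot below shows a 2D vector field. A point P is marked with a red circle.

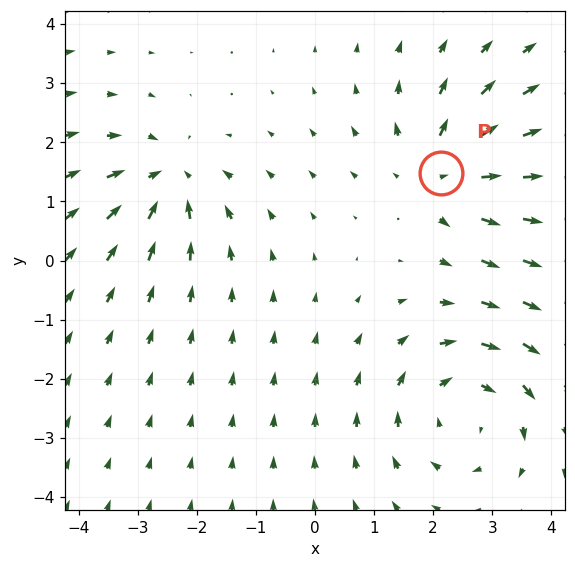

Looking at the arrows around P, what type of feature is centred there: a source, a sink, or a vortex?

At P (2.1, 1.5) the arrows spread outward. Divergence about +4, curl ≈0 — positive divergence with near-zero curl is a source.

source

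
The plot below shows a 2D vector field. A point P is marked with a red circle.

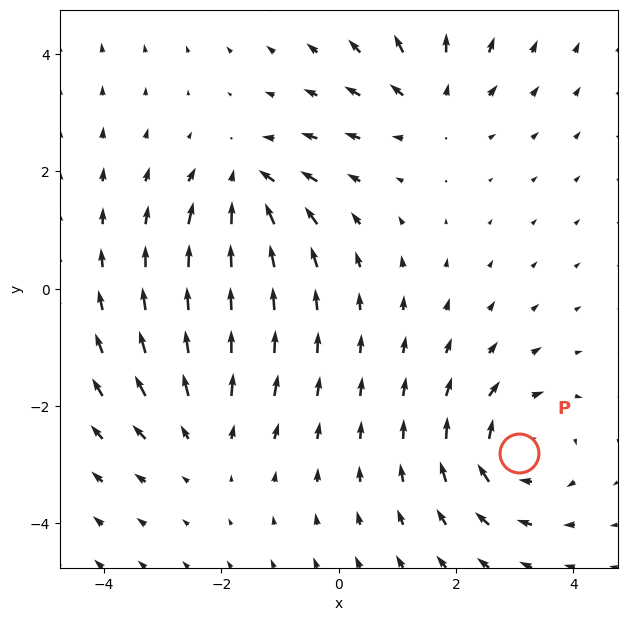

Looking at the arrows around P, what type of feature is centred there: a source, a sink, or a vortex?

vortex

At P (3.1, -2.8) the arrows circulate clockwise. Divergence ≈0, curl about -4 — near-zero divergence with nonzero curl is a vortex.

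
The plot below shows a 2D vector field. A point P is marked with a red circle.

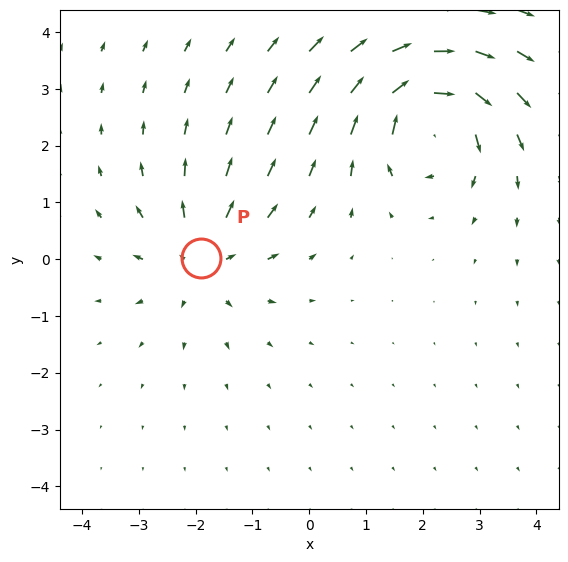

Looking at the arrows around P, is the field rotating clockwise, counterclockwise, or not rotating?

Near P at (-1.9, 0.0) the arrows show no circulation. The curl there is ≈0.

not rotating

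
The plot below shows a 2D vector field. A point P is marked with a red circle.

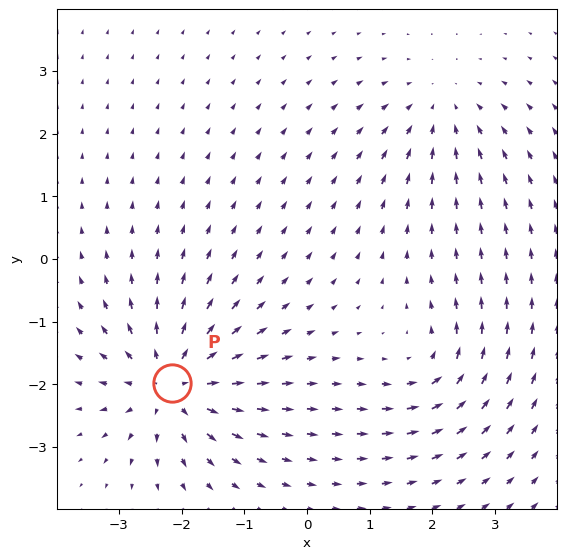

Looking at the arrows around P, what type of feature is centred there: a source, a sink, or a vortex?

source

At P (-2.2, -2.0) the arrows spread outward. Divergence about +6, curl ≈0 — positive divergence with near-zero curl is a source.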